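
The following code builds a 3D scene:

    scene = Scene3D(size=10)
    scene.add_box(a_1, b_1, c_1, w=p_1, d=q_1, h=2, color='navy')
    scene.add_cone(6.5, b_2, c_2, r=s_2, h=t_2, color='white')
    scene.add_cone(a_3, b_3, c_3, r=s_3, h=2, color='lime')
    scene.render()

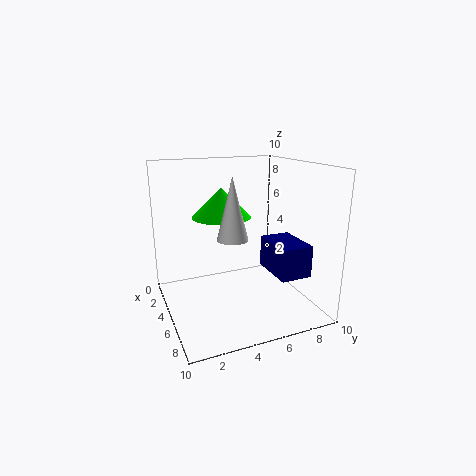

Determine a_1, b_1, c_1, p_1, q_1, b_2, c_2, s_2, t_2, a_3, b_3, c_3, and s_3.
a_1 = 6.5
b_1 = 6
c_1 = 3.5
p_1 = 3
q_1 = 2
b_2 = 4
c_2 = 5.5
s_2 = 1
t_2 = 4
a_3 = 4.5
b_3 = 4
c_3 = 6.5
s_3 = 2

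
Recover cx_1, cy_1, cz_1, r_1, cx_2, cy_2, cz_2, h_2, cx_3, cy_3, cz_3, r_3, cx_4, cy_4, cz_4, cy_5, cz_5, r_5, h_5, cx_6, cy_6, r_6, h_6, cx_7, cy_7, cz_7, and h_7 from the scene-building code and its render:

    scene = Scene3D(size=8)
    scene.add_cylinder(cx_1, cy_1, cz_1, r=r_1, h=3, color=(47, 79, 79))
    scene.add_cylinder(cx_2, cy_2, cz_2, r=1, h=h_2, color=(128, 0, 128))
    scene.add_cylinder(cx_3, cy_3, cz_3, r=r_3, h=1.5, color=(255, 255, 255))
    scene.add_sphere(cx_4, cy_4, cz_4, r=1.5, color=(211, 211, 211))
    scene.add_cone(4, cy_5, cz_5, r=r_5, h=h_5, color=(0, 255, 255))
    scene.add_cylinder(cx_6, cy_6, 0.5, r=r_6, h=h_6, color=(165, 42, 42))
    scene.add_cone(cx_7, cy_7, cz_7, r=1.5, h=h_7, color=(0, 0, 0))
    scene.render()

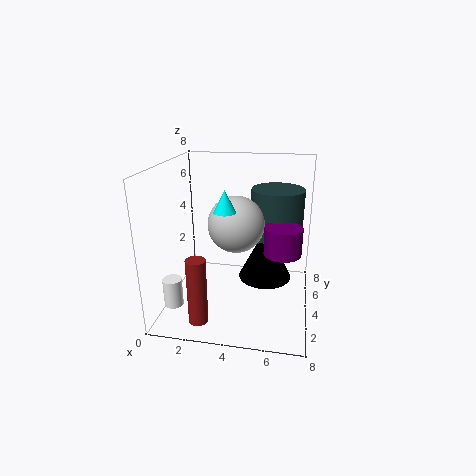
cx_1 = 6
cy_1 = 5.5
cz_1 = 3.5
r_1 = 1.5
cx_2 = 6.5
cy_2 = 3.5
cz_2 = 3.5
h_2 = 1.5
cx_3 = 1
cy_3 = 1.5
cz_3 = 1
r_3 = 0.5
cx_4 = 4
cy_4 = 3.5
cz_4 = 5
cy_5 = 1
cz_5 = 6.5
r_5 = 0.5
h_5 = 1
cx_6 = 2.5
cy_6 = 1
r_6 = 0.5
h_6 = 3.5
cx_7 = 5.5
cy_7 = 4.5
cz_7 = 1.5
h_7 = 3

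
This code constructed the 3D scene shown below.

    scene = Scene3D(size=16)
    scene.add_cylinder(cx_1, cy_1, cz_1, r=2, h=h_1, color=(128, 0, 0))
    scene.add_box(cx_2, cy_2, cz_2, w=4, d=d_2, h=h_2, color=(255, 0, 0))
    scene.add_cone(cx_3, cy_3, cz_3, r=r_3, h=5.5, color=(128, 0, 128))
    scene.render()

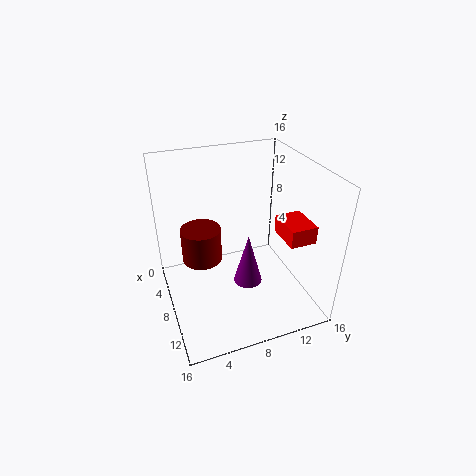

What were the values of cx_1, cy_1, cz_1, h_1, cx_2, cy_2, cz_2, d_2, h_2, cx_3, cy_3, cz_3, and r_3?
cx_1 = 9.5
cy_1 = 3.5
cz_1 = 7.5
h_1 = 3.5
cx_2 = 8
cy_2 = 12.5
cz_2 = 8
d_2 = 3
h_2 = 2
cx_3 = 11
cy_3 = 8
cz_3 = 4.5
r_3 = 1.5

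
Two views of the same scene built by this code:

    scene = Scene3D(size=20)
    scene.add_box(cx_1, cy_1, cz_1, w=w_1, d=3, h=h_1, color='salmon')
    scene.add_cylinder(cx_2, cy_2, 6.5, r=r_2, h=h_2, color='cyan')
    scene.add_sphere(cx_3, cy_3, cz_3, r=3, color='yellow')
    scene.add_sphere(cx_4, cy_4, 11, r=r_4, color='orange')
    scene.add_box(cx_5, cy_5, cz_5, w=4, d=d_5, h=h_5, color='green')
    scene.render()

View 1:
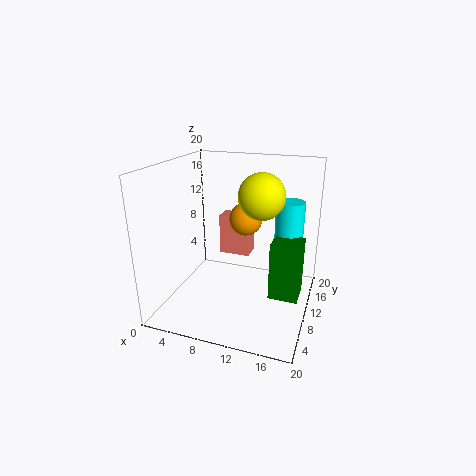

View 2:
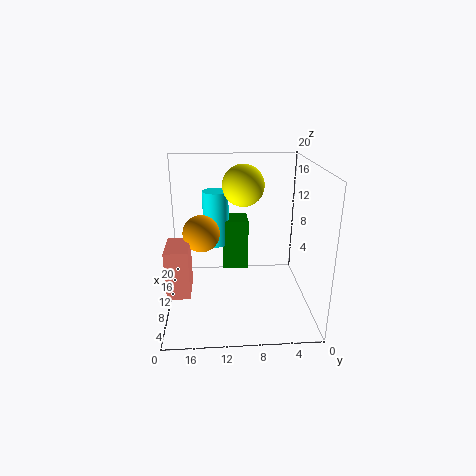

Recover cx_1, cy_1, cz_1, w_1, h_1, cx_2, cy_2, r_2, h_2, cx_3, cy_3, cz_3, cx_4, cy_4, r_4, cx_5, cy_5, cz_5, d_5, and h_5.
cx_1 = 4.5; cy_1 = 16.5; cz_1 = 4; w_1 = 5; h_1 = 6.5; cx_2 = 16.5; cy_2 = 13; r_2 = 2; h_2 = 8.5; cx_3 = 13.5; cy_3 = 9; cz_3 = 16.5; cx_4 = 9.5; cy_4 = 15; r_4 = 2.5; cx_5 = 15; cy_5 = 8; cz_5 = 2.5; d_5 = 4; h_5 = 8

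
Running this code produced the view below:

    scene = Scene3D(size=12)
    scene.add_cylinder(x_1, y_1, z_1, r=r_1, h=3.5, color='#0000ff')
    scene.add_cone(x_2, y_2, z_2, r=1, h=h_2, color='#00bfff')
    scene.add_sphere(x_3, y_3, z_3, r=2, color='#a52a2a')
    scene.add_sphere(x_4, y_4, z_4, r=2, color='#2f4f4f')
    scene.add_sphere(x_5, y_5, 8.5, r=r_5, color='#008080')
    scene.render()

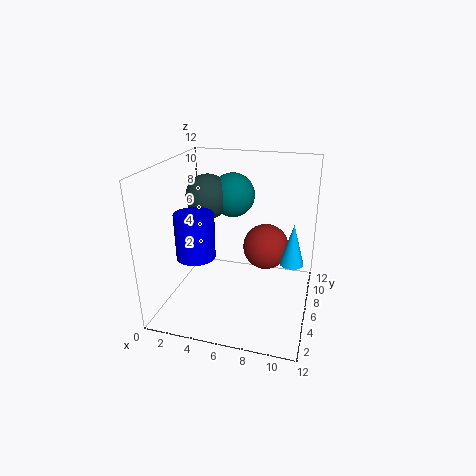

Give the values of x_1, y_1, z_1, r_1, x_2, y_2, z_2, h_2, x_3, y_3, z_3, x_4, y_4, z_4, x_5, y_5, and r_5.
x_1 = 3.5; y_1 = 3; z_1 = 5.5; r_1 = 1.5; x_2 = 10.5; y_2 = 6.5; z_2 = 4; h_2 = 3.5; x_3 = 8; y_3 = 8; z_3 = 4.5; x_4 = 2.5; y_4 = 8.5; z_4 = 8.5; x_5 = 4.5; y_5 = 9.5; r_5 = 2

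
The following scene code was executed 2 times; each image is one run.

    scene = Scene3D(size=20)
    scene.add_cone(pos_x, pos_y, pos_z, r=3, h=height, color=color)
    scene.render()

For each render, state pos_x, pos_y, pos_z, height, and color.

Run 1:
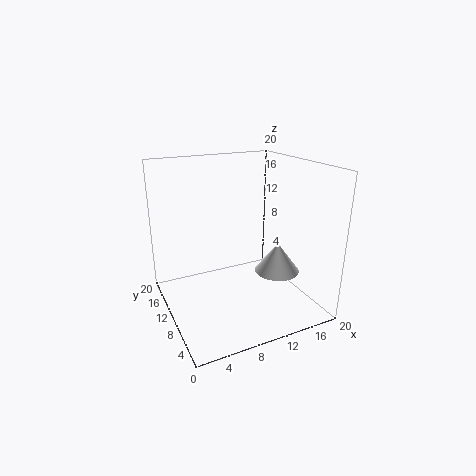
pos_x = 14
pos_y = 6
pos_z = 6
height = 4
color = 'white'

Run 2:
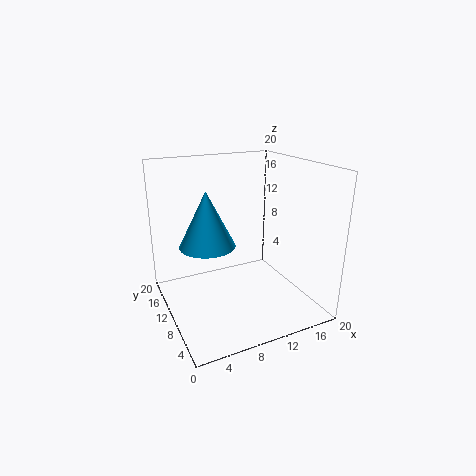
pos_x = 3
pos_y = 3
pos_z = 13
height = 6
color = 'deepskyblue'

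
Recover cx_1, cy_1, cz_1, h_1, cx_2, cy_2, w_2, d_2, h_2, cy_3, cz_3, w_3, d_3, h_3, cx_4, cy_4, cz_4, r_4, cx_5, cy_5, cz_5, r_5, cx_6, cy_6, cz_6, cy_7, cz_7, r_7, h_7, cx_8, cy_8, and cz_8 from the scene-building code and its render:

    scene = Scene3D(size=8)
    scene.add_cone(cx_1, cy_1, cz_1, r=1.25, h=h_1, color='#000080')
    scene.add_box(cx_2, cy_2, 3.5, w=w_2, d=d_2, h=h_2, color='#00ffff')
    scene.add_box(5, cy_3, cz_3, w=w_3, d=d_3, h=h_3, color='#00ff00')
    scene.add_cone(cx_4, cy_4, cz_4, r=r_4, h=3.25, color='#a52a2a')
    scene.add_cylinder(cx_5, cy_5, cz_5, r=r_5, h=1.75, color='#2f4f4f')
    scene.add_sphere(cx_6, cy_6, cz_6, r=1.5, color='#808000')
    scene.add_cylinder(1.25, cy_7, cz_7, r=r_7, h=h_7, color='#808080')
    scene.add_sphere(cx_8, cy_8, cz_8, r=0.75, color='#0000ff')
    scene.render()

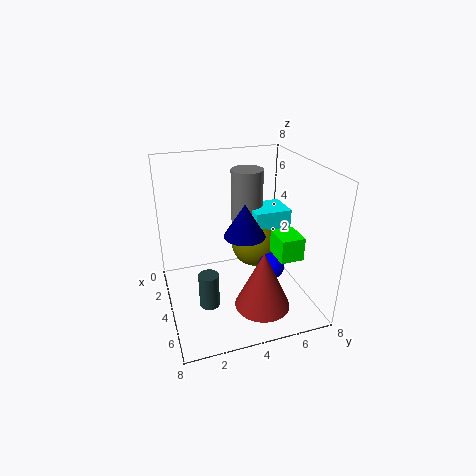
cx_1 = 3
cy_1 = 4.75
cz_1 = 3.5
h_1 = 2
cx_2 = 1
cy_2 = 5.5
w_2 = 2
d_2 = 2.25
h_2 = 1.25
cy_3 = 5.5
cz_3 = 3.5
w_3 = 1.5
d_3 = 1.25
h_3 = 1.25
cx_4 = 6
cy_4 = 4.75
cz_4 = 0.75
r_4 = 1.5
cx_5 = 6.25
cy_5 = 1.75
cz_5 = 1.75
r_5 = 0.5
cx_6 = 2.25
cy_6 = 5.75
cz_6 = 2.5
cy_7 = 5.5
cz_7 = 3.75
r_7 = 1
h_7 = 3.25
cx_8 = 4.75
cy_8 = 5.75
cz_8 = 2.25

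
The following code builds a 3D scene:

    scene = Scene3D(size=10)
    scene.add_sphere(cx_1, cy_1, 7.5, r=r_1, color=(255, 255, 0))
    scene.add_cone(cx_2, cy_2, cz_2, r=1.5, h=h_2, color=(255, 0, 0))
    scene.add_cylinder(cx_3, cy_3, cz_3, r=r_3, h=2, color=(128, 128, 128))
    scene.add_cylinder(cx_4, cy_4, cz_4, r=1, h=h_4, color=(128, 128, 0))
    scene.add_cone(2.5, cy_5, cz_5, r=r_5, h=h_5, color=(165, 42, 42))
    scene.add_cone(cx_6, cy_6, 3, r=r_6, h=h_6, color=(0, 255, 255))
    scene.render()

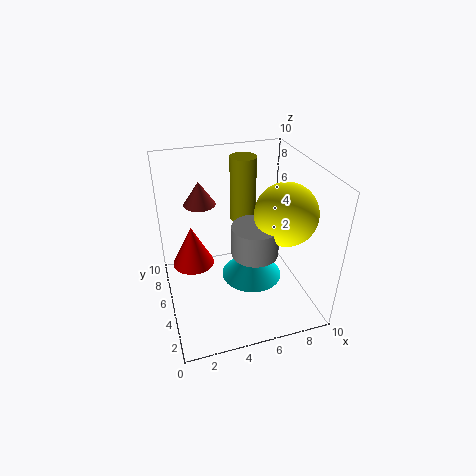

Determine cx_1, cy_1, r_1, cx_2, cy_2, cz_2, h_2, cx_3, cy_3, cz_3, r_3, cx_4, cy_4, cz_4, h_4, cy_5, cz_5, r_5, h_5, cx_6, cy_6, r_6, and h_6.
cx_1 = 7.5, cy_1 = 3, r_1 = 2, cx_2 = 2, cy_2 = 6.5, cz_2 = 2.5, h_2 = 3, cx_3 = 5.5, cy_3 = 3, cz_3 = 5, r_3 = 1.5, cx_4 = 6.5, cy_4 = 8.5, cz_4 = 4.5, h_4 = 5, cy_5 = 5, cz_5 = 8, r_5 = 1, h_5 = 1.5, cx_6 = 5.5, cy_6 = 3.5, r_6 = 2, h_6 = 2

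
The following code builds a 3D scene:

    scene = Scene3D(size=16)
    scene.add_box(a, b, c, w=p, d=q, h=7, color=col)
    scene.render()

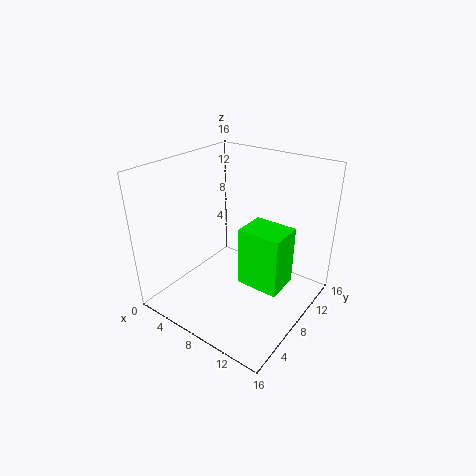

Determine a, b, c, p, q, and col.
a = 8
b = 8
c = 2
p = 5
q = 4
col = 'lime'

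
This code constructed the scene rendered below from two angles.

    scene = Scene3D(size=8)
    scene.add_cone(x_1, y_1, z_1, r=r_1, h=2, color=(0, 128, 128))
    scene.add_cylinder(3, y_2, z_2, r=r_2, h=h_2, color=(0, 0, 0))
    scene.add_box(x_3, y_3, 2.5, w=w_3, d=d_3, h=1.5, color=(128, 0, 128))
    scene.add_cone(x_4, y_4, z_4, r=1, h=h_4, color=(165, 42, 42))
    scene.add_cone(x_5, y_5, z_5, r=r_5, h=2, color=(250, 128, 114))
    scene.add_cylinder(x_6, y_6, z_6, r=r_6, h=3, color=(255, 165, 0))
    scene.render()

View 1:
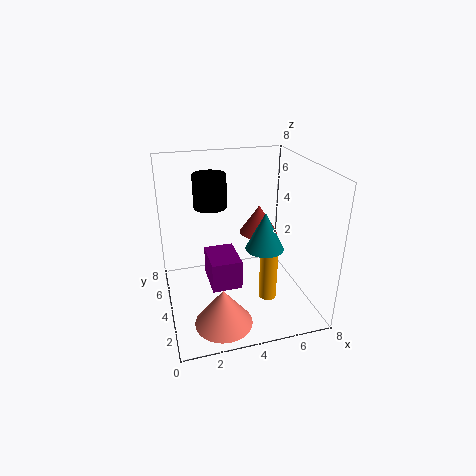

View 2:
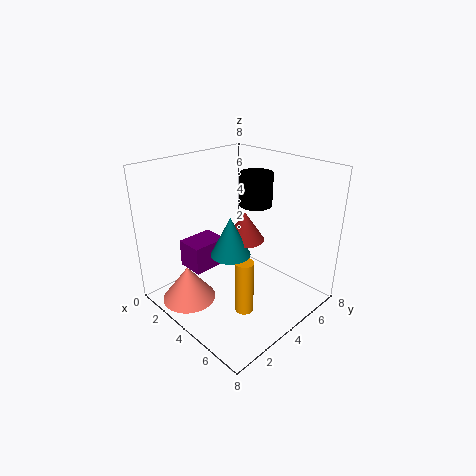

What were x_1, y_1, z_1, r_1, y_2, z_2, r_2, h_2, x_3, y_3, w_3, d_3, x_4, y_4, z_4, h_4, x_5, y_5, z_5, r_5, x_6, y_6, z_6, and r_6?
x_1 = 5
y_1 = 2.5
z_1 = 4
r_1 = 1
y_2 = 6.5
z_2 = 5
r_2 = 1
h_2 = 2
x_3 = 2
y_3 = 1.5
w_3 = 1.5
d_3 = 2
x_4 = 5
y_4 = 3.5
z_4 = 4.5
h_4 = 1.5
x_5 = 2.5
y_5 = 1.5
z_5 = 0.5
r_5 = 1.5
x_6 = 5.5
y_6 = 3
z_6 = 0.5
r_6 = 0.5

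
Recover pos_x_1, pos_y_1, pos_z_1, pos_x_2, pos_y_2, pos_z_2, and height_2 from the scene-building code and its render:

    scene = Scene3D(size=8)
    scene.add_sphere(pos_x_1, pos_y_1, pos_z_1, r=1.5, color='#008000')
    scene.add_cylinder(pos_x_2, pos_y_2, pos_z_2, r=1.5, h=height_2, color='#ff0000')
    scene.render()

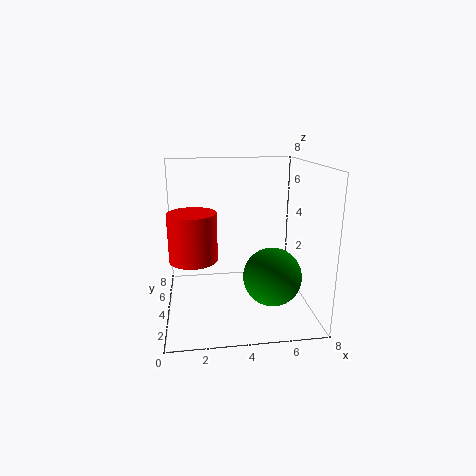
pos_x_1 = 5.5, pos_y_1 = 2, pos_z_1 = 2.5, pos_x_2 = 1.5, pos_y_2 = 6, pos_z_2 = 2, height_2 = 3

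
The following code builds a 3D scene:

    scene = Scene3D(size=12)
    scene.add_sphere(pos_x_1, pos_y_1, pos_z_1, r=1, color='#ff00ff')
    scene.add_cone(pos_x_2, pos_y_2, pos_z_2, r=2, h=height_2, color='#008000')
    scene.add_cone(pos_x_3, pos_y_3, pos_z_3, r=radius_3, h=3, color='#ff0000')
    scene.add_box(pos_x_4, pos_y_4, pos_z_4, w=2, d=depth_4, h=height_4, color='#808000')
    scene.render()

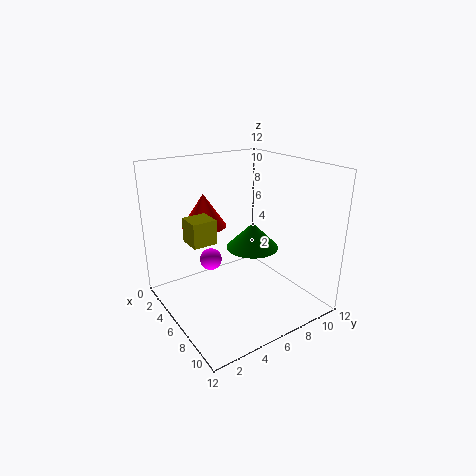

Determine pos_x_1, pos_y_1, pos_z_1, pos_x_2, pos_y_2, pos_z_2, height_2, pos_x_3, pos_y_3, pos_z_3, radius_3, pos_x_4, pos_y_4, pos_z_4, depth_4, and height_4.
pos_x_1 = 3
pos_y_1 = 5
pos_z_1 = 3
pos_x_2 = 8
pos_y_2 = 6
pos_z_2 = 6
height_2 = 2
pos_x_3 = 2
pos_y_3 = 5
pos_z_3 = 6
radius_3 = 2
pos_x_4 = 4
pos_y_4 = 2
pos_z_4 = 6
depth_4 = 2
height_4 = 2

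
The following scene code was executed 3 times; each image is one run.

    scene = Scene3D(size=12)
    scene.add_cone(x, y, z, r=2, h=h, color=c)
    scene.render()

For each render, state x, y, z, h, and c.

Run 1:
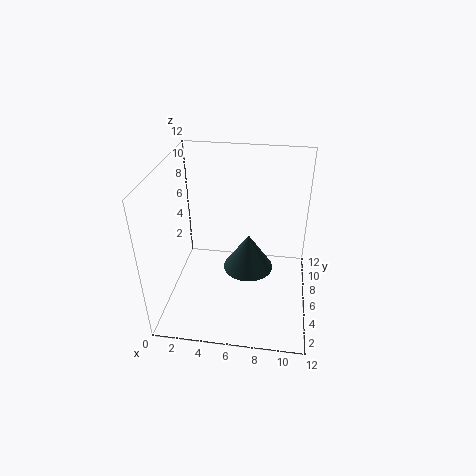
x = 7; y = 5; z = 4; h = 3; c = 'darkslategray'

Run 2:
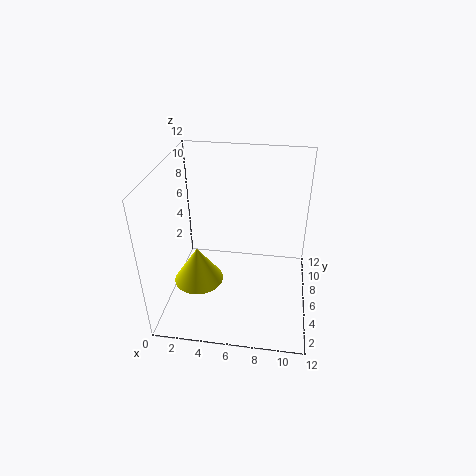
x = 3; y = 4; z = 3; h = 3; c = 'yellow'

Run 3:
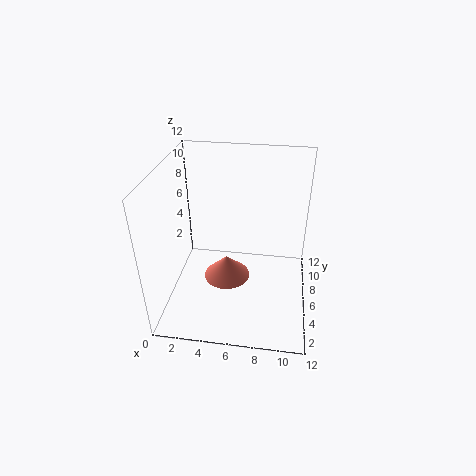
x = 5; y = 6; z = 2; h = 2; c = 'salmon'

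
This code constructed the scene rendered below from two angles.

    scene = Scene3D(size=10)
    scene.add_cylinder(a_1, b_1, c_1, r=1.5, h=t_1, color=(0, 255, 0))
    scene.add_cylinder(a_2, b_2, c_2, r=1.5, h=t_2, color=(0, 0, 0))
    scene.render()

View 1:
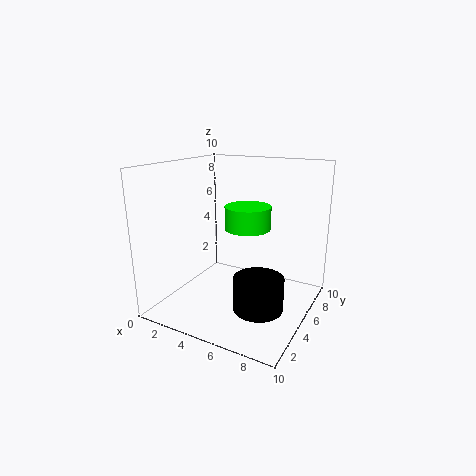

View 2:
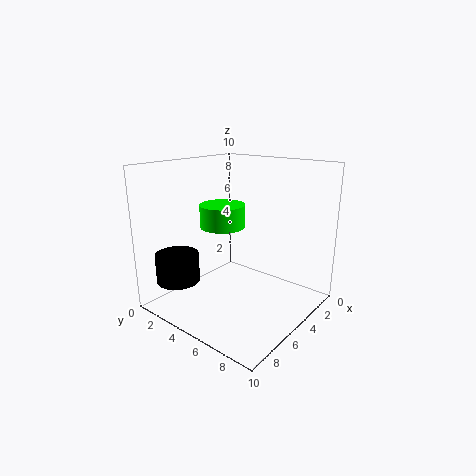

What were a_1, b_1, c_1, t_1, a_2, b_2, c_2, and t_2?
a_1 = 6, b_1 = 4.5, c_1 = 6, t_1 = 1.5, a_2 = 8, b_2 = 2, c_2 = 2, t_2 = 2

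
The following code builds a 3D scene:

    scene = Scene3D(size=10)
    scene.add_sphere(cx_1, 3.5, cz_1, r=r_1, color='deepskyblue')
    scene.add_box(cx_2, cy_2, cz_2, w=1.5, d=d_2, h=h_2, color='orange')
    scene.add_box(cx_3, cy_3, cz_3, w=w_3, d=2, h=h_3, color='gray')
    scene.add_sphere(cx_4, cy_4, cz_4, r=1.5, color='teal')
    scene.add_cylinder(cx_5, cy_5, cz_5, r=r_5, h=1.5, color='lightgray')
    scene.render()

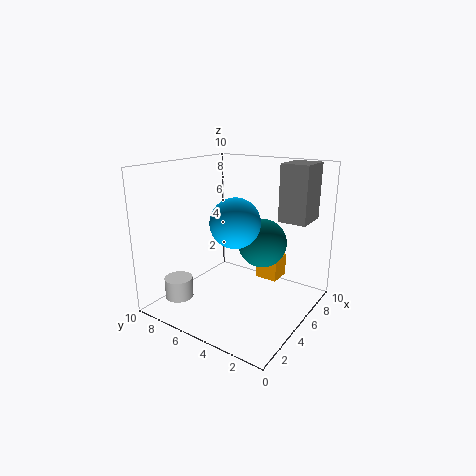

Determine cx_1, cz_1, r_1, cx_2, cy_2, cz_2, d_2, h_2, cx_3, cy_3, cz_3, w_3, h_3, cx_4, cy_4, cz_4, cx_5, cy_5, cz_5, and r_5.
cx_1 = 2.5, cz_1 = 7, r_1 = 1.5, cx_2 = 5, cy_2 = 2, cz_2 = 2.5, d_2 = 1.5, h_2 = 1.5, cx_3 = 7, cy_3 = 1, cz_3 = 6, w_3 = 2.5, h_3 = 4, cx_4 = 4, cy_4 = 2.5, cz_4 = 5.5, cx_5 = 2.5, cy_5 = 8.5, cz_5 = 0.5, r_5 = 1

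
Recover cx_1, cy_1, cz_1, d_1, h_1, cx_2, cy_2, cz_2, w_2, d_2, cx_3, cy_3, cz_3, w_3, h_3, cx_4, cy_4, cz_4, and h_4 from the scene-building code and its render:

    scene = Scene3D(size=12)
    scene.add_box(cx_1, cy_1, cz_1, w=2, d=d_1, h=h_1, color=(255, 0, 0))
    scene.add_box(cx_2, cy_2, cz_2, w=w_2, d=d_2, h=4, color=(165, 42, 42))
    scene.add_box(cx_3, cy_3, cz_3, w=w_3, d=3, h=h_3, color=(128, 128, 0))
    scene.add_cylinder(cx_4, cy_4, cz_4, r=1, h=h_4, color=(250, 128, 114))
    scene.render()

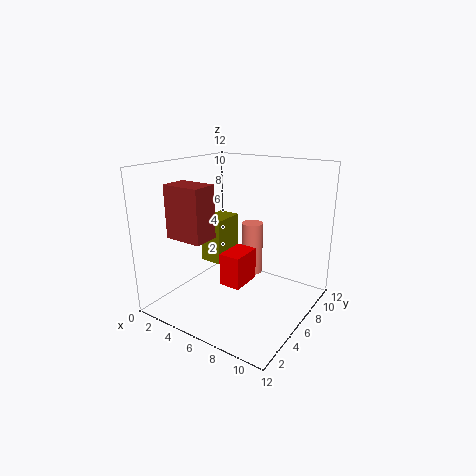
cx_1 = 4; cy_1 = 6; cz_1 = 1; d_1 = 3; h_1 = 3; cx_2 = 3; cy_2 = 1; cz_2 = 7; w_2 = 3; d_2 = 2; cx_3 = 2; cy_3 = 6; cz_3 = 3; w_3 = 2; h_3 = 4; cx_4 = 5; cy_4 = 10; cz_4 = 1; h_4 = 5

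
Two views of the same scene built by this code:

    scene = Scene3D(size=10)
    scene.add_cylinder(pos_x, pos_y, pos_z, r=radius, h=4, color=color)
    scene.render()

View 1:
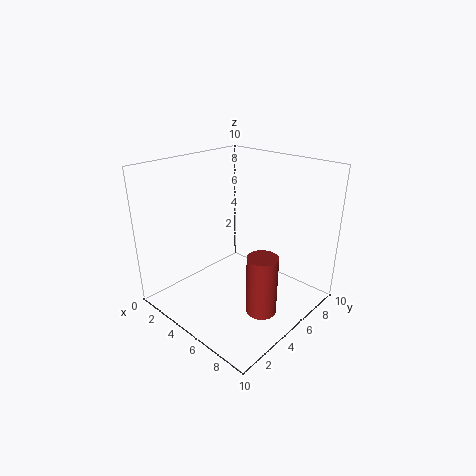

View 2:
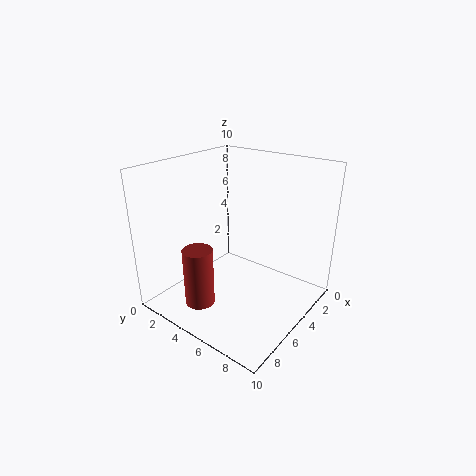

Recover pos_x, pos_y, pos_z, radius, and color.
pos_x = 8; pos_y = 4; pos_z = 1; radius = 1; color = 'brown'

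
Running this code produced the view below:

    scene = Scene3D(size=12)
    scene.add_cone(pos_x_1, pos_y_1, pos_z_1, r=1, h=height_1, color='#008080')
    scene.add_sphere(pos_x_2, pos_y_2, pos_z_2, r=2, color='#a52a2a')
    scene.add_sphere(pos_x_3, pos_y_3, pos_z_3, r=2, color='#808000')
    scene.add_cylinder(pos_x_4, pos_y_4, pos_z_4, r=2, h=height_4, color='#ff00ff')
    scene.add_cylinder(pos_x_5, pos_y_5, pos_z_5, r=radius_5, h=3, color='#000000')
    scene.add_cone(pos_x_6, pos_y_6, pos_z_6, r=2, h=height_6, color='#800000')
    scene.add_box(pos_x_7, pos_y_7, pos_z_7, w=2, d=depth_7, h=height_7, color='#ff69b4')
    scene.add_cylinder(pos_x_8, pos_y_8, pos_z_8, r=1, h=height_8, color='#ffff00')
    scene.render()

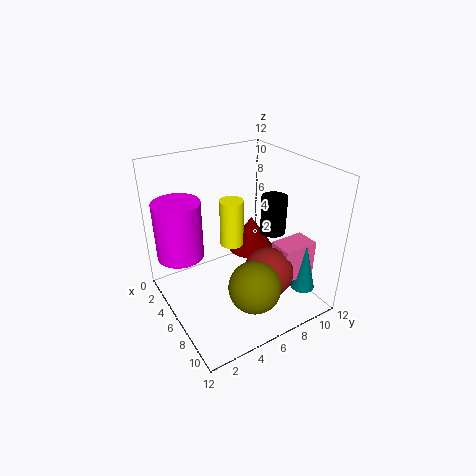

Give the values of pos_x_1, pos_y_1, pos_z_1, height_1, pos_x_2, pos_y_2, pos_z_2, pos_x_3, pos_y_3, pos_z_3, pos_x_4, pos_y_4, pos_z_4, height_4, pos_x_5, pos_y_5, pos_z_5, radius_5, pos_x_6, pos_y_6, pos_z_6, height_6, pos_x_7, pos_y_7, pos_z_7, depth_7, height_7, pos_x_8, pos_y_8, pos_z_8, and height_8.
pos_x_1 = 10
pos_y_1 = 10
pos_z_1 = 2
height_1 = 4
pos_x_2 = 9
pos_y_2 = 7
pos_z_2 = 4
pos_x_3 = 10
pos_y_3 = 5
pos_z_3 = 4
pos_x_4 = 3
pos_y_4 = 2
pos_z_4 = 4
height_4 = 5
pos_x_5 = 8
pos_y_5 = 8
pos_z_5 = 7
radius_5 = 1
pos_x_6 = 5
pos_y_6 = 8
pos_z_6 = 4
height_6 = 3
pos_x_7 = 8
pos_y_7 = 8
pos_z_7 = 3
depth_7 = 3
height_7 = 3
pos_x_8 = 5
pos_y_8 = 6
pos_z_8 = 5
height_8 = 4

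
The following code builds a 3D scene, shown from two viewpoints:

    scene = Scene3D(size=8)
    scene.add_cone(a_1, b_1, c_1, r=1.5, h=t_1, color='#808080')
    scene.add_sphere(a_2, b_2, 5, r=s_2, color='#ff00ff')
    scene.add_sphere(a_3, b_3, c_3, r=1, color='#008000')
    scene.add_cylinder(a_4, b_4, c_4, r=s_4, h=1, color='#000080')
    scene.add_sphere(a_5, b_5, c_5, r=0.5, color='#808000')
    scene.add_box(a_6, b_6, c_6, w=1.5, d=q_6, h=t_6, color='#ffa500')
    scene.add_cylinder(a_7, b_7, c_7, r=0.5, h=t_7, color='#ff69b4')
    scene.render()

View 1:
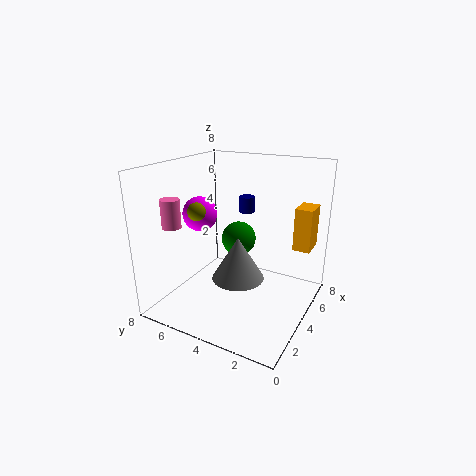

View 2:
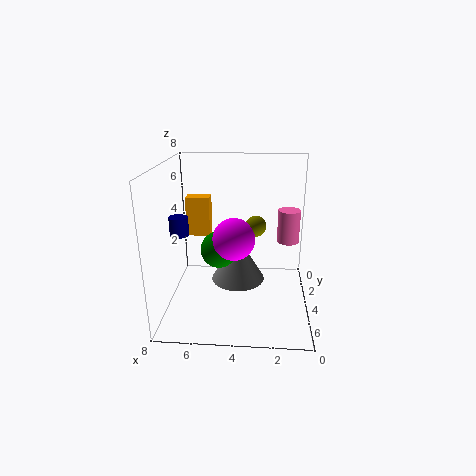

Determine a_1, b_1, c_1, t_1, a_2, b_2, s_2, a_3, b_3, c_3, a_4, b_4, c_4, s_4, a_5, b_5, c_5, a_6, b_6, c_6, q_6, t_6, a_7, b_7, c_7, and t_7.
a_1 = 4; b_1 = 4; c_1 = 1.5; t_1 = 2.5; a_2 = 4; b_2 = 6.5; s_2 = 1; a_3 = 5; b_3 = 4.5; c_3 = 3.5; a_4 = 7; b_4 = 5; c_4 = 4.5; s_4 = 0.5; a_5 = 3; b_5 = 6; c_5 = 5.5; a_6 = 6; b_6 = 0.5; c_6 = 3; q_6 = 1; t_6 = 2.5; a_7 = 1.5; b_7 = 6.5; c_7 = 5; t_7 = 1.5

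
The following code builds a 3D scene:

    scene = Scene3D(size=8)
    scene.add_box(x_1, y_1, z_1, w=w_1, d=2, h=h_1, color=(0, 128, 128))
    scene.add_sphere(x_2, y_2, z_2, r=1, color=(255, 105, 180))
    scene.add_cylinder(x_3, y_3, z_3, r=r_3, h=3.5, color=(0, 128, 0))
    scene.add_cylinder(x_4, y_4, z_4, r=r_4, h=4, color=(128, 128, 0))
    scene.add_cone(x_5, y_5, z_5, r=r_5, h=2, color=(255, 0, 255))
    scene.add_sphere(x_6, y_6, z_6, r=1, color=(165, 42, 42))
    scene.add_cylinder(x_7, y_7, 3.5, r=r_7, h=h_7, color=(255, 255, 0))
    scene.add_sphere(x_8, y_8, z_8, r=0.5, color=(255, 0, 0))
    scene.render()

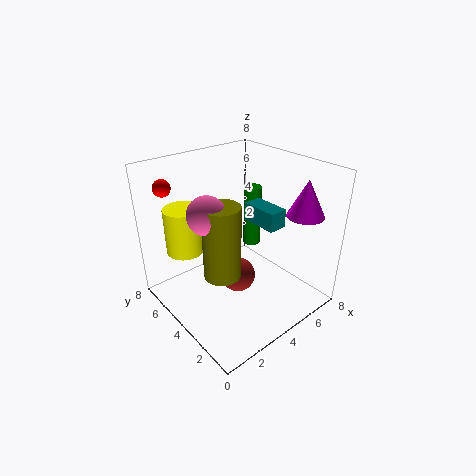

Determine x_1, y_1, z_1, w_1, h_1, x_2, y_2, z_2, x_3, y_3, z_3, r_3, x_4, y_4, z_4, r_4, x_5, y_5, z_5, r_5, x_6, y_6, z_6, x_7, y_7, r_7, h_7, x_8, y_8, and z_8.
x_1 = 4.5
y_1 = 2
z_1 = 5
w_1 = 1
h_1 = 1
x_2 = 2
y_2 = 4
z_2 = 6
x_3 = 5.5
y_3 = 4.5
z_3 = 3
r_3 = 0.5
x_4 = 2.5
y_4 = 3.5
z_4 = 2.5
r_4 = 1
x_5 = 6.5
y_5 = 1.5
z_5 = 5.5
r_5 = 1
x_6 = 4
y_6 = 4
z_6 = 1.5
x_7 = 1.5
y_7 = 5.5
r_7 = 1
h_7 = 2.5
x_8 = 1.5
y_8 = 7.5
z_8 = 6.5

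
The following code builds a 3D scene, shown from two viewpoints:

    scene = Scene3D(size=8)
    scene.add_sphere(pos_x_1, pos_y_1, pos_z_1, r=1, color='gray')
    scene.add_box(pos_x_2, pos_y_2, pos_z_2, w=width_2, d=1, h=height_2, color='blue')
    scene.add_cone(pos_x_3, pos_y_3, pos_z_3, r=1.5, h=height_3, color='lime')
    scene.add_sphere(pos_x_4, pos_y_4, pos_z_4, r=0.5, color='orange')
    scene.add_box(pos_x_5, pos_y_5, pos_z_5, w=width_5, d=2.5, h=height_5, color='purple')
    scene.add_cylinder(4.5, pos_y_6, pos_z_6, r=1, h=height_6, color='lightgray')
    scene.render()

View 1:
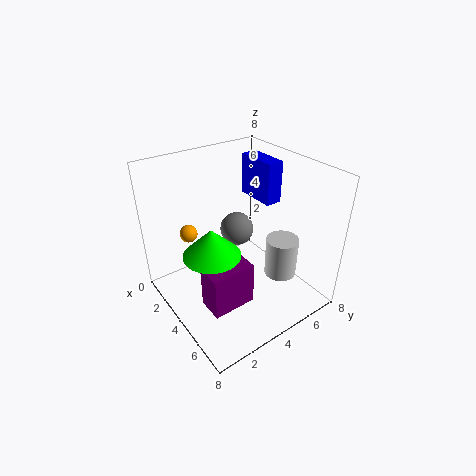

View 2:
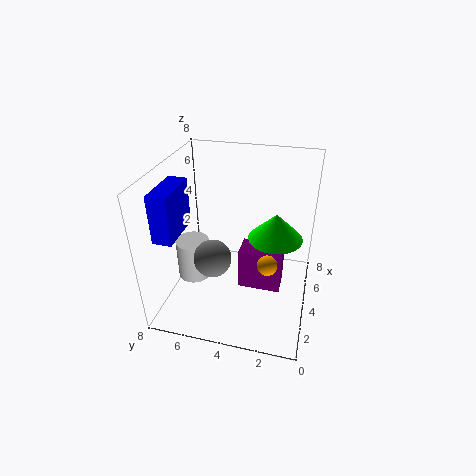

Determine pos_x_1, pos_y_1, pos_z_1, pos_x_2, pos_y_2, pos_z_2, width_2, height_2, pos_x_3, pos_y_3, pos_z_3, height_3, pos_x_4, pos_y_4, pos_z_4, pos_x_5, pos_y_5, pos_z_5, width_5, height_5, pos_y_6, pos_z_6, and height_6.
pos_x_1 = 2.5; pos_y_1 = 5; pos_z_1 = 3.5; pos_x_2 = 1; pos_y_2 = 6.5; pos_z_2 = 5; width_2 = 2.5; height_2 = 2.5; pos_x_3 = 4.5; pos_y_3 = 2; pos_z_3 = 4; height_3 = 1.5; pos_x_4 = 2; pos_y_4 = 2; pos_z_4 = 4; pos_x_5 = 4; pos_y_5 = 1.5; pos_z_5 = 0.5; width_5 = 1.5; height_5 = 2.5; pos_y_6 = 7; pos_z_6 = 0.5; height_6 = 2.5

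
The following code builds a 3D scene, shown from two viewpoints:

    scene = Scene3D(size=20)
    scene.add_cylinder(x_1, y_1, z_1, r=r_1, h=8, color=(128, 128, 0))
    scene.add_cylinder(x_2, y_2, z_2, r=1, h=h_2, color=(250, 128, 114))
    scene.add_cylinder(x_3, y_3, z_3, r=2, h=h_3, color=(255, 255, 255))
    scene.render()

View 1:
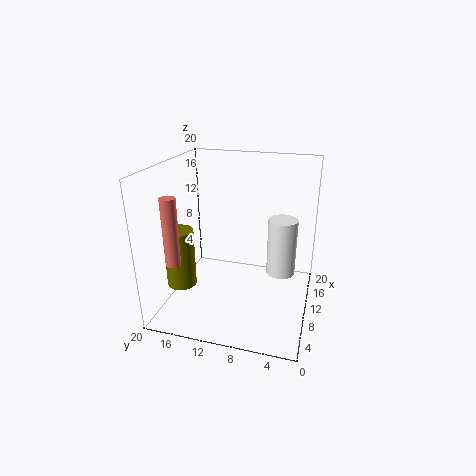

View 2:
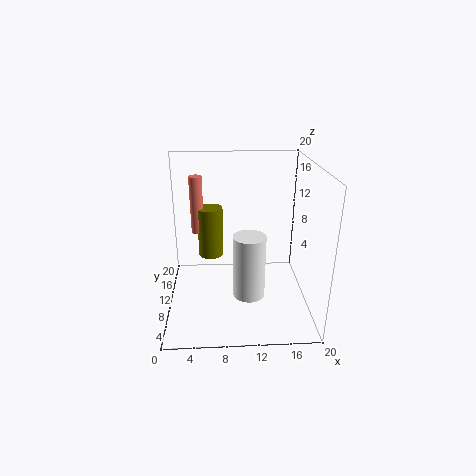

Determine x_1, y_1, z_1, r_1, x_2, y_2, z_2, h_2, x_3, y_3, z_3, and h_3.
x_1 = 6, y_1 = 17, z_1 = 4, r_1 = 2, x_2 = 4, y_2 = 17, z_2 = 8, h_2 = 9, x_3 = 11, y_3 = 4, z_3 = 5, h_3 = 8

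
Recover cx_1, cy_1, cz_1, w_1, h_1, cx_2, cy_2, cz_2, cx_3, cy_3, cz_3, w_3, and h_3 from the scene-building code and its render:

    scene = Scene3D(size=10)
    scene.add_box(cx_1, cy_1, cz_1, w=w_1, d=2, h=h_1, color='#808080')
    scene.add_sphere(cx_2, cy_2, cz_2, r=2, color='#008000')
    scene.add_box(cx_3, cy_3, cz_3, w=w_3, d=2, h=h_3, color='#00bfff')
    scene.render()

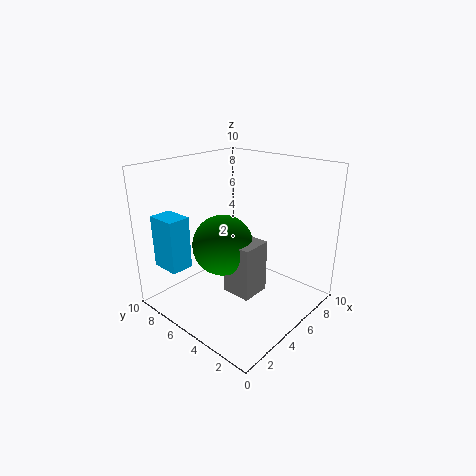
cx_1 = 3; cy_1 = 2.5; cz_1 = 2; w_1 = 2; h_1 = 3.5; cx_2 = 3.5; cy_2 = 5; cz_2 = 5; cx_3 = 0.5; cy_3 = 6.5; cz_3 = 3.5; w_3 = 1.5; h_3 = 3.5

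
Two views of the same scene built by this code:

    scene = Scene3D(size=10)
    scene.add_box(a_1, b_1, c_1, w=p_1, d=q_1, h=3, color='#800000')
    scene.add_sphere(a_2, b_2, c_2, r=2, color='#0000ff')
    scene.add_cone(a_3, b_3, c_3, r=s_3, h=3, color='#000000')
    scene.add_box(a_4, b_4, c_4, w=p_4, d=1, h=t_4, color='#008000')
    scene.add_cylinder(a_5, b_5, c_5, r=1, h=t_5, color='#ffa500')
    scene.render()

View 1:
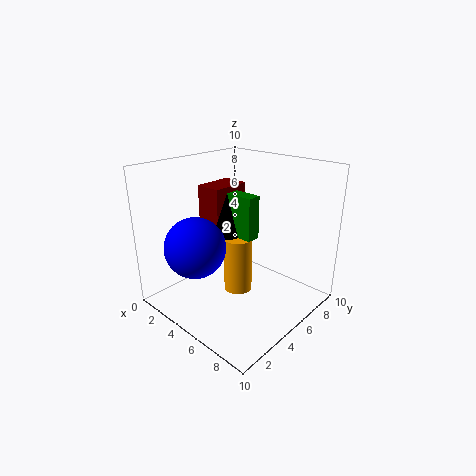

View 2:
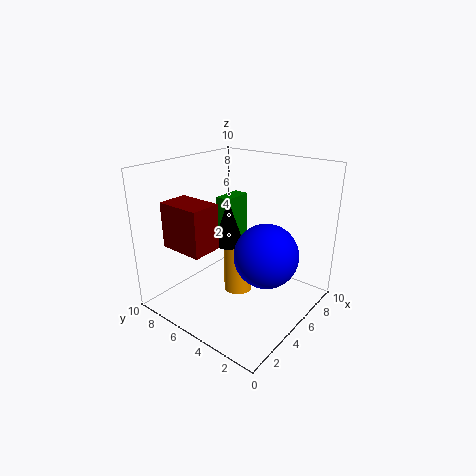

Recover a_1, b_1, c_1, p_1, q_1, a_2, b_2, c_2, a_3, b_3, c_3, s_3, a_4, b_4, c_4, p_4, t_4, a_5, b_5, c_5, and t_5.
a_1 = 1, b_1 = 5, c_1 = 5, p_1 = 2, q_1 = 3, a_2 = 4, b_2 = 2, c_2 = 5, a_3 = 4, b_3 = 5, c_3 = 5, s_3 = 1, a_4 = 4, b_4 = 5, c_4 = 5, p_4 = 2, t_4 = 3, a_5 = 5, b_5 = 5, c_5 = 1, t_5 = 4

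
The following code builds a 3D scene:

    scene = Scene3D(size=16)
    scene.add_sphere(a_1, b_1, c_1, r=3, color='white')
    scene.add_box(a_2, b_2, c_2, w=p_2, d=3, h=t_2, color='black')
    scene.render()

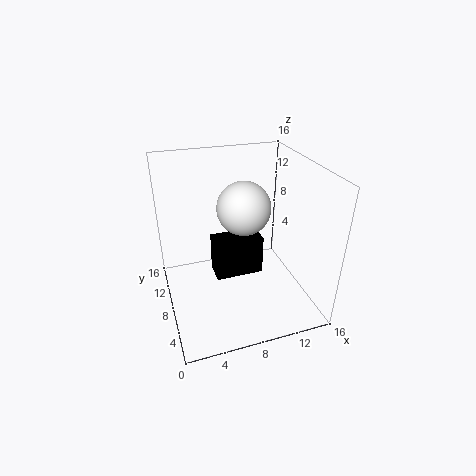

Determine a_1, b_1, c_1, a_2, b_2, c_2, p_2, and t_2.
a_1 = 9
b_1 = 9
c_1 = 11
a_2 = 6
b_2 = 10
c_2 = 1
p_2 = 6
t_2 = 5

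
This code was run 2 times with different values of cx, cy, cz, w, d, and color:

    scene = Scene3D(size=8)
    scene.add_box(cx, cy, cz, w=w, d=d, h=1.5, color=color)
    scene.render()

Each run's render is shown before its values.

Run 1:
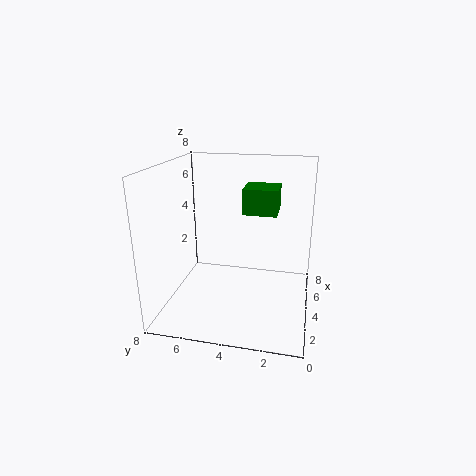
cx = 5
cy = 2
cz = 5
w = 2
d = 2
color = 'green'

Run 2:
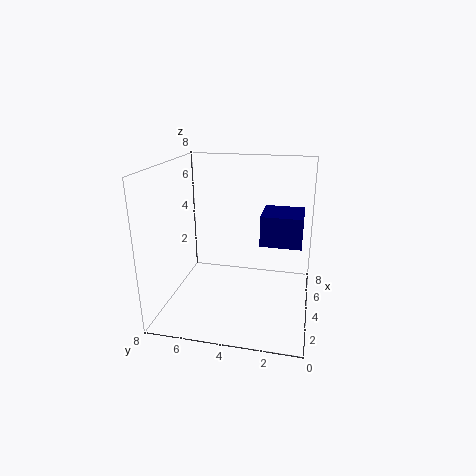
cx = 2
cy = 0.5
cz = 4.5
w = 2
d = 2
color = 'navy'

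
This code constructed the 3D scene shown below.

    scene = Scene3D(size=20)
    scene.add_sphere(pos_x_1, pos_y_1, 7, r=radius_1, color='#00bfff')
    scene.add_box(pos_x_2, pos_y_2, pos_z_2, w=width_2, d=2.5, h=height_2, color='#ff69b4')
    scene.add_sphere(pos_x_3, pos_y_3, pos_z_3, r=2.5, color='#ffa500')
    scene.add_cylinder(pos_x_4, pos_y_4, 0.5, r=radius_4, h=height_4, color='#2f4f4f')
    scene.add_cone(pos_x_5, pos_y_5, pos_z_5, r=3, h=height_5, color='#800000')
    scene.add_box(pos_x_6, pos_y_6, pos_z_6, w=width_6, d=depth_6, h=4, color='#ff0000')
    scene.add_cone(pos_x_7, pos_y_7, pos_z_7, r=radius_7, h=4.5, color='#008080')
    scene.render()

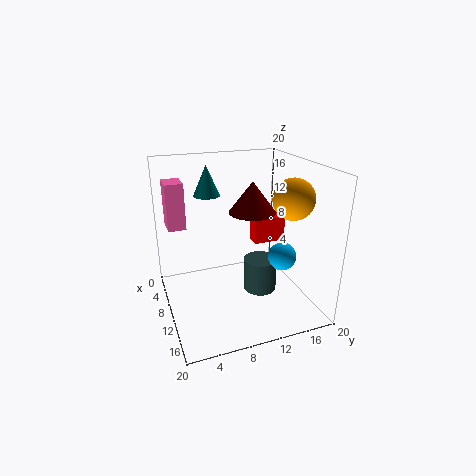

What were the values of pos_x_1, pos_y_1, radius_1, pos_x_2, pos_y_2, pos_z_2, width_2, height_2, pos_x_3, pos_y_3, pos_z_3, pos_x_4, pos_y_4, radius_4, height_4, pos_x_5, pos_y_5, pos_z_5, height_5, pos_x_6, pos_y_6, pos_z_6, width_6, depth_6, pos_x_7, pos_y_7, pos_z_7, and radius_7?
pos_x_1 = 12, pos_y_1 = 16, radius_1 = 2, pos_x_2 = 3.5, pos_y_2 = 1, pos_z_2 = 11, width_2 = 3.5, height_2 = 6.5, pos_x_3 = 16.5, pos_y_3 = 14.5, pos_z_3 = 17, pos_x_4 = 9, pos_y_4 = 14, radius_4 = 2.5, height_4 = 5, pos_x_5 = 12.5, pos_y_5 = 11, pos_z_5 = 14.5, height_5 = 4, pos_x_6 = 3.5, pos_y_6 = 14.5, pos_z_6 = 6.5, width_6 = 2.5, depth_6 = 5, pos_x_7 = 3.5, pos_y_7 = 7.5, pos_z_7 = 14.5, radius_7 = 2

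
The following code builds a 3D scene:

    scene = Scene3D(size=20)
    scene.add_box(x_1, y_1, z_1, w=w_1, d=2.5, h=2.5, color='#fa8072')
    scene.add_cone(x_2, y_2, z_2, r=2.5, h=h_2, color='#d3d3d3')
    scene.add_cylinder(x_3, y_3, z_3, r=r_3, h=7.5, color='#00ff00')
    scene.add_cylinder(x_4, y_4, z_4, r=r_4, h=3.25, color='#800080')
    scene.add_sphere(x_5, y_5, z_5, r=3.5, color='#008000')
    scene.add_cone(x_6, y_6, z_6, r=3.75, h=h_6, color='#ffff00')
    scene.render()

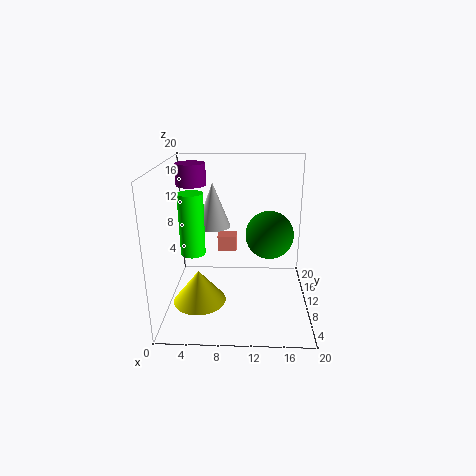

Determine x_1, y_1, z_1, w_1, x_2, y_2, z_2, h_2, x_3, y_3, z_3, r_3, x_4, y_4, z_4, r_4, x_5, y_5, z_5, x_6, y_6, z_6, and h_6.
x_1 = 6.5
y_1 = 15.75
z_1 = 5.25
w_1 = 3
x_2 = 6.25
y_2 = 13.25
z_2 = 10.5
h_2 = 6.5
x_3 = 4.75
y_3 = 4.5
z_3 = 10.25
r_3 = 1.5
x_4 = 2.75
y_4 = 15.75
z_4 = 16
r_4 = 2.25
x_5 = 14.5
y_5 = 12.5
z_5 = 9.5
x_6 = 4.5
y_6 = 8.5
z_6 = 0.75
h_6 = 4.75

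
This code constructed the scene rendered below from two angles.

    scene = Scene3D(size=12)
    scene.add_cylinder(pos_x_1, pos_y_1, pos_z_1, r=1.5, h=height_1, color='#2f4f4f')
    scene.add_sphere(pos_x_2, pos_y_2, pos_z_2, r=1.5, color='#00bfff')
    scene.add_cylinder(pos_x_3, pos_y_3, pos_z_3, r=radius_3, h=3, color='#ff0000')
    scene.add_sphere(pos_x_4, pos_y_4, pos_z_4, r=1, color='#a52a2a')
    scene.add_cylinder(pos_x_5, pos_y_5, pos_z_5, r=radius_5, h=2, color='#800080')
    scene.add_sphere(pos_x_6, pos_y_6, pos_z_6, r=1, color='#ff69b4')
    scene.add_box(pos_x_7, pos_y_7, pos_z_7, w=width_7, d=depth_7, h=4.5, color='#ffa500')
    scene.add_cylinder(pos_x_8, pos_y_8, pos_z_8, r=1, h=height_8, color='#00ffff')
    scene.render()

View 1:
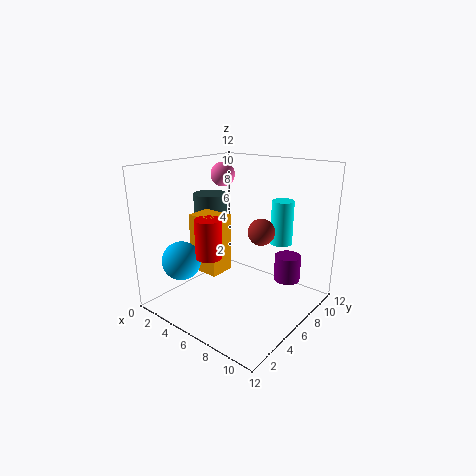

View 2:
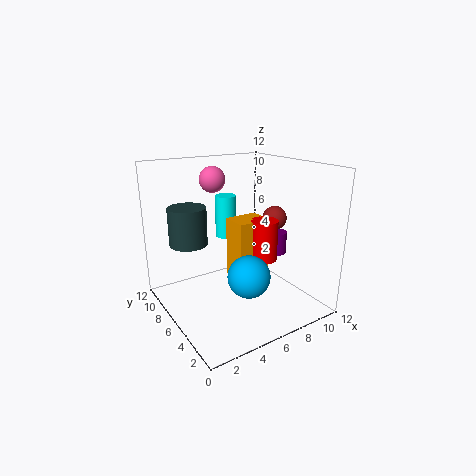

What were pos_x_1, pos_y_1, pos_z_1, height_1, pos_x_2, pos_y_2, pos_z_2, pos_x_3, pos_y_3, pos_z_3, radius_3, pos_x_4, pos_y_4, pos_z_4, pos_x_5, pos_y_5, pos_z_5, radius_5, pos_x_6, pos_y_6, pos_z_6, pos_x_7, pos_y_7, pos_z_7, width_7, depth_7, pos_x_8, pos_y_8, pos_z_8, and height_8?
pos_x_1 = 2, pos_y_1 = 7, pos_z_1 = 6, height_1 = 3, pos_x_2 = 4, pos_y_2 = 1.5, pos_z_2 = 5, pos_x_3 = 6, pos_y_3 = 2.5, pos_z_3 = 5.5, radius_3 = 1, pos_x_4 = 9, pos_y_4 = 5, pos_z_4 = 7.5, pos_x_5 = 10.5, pos_y_5 = 6.5, pos_z_5 = 3.5, radius_5 = 1, pos_x_6 = 4, pos_y_6 = 6.5, pos_z_6 = 11, pos_x_7 = 4, pos_y_7 = 2.5, pos_z_7 = 4, width_7 = 2.5, depth_7 = 2, pos_x_8 = 7.5, pos_y_8 = 10.5, pos_z_8 = 4.5, height_8 = 4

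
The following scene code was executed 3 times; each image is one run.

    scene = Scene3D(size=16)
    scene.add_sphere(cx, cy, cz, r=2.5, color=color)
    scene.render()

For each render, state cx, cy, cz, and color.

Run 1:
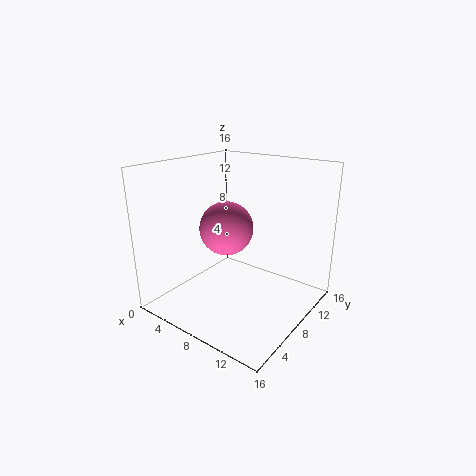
cx = 10, cy = 3.5, cz = 11, color = 'hotpink'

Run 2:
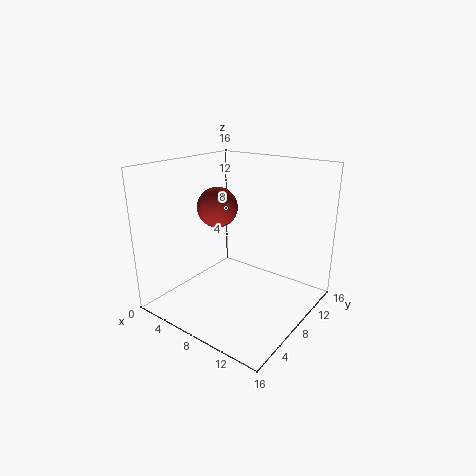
cx = 3, cy = 10.5, cz = 10, color = 'brown'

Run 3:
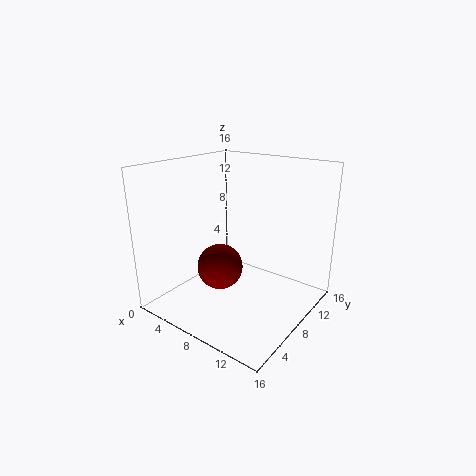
cx = 7, cy = 6, cz = 5, color = 'maroon'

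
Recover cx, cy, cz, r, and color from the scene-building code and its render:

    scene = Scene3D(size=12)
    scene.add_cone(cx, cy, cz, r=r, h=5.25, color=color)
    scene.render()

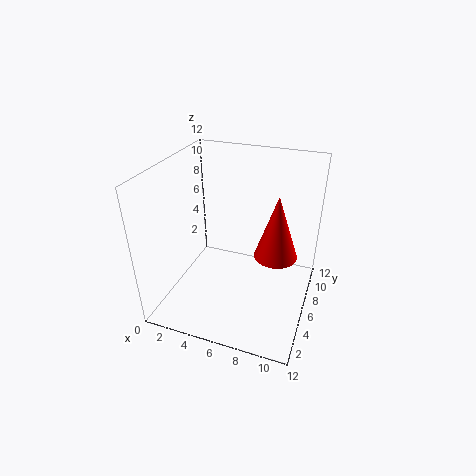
cx = 9.25
cy = 6
cz = 5
r = 1.75
color = 'red'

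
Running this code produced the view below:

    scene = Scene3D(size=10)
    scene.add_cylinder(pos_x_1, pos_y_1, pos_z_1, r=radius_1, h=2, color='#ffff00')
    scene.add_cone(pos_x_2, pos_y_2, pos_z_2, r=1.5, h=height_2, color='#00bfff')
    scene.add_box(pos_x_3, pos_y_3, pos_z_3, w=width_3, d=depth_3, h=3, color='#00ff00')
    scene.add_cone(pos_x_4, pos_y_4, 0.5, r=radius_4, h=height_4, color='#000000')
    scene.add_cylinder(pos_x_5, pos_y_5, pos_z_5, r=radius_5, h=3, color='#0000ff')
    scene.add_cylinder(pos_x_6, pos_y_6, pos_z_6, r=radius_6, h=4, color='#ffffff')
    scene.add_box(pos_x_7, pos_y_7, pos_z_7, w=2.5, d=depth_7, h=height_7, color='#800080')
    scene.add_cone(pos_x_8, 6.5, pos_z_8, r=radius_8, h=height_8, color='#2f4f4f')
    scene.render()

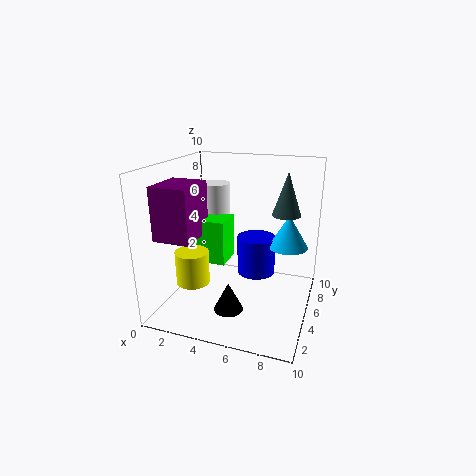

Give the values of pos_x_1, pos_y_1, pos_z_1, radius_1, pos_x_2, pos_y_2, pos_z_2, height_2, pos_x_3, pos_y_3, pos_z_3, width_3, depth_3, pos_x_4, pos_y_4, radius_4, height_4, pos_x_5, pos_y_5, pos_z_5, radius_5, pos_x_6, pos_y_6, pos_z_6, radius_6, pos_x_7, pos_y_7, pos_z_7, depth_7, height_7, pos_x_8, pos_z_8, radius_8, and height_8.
pos_x_1 = 3.5; pos_y_1 = 1; pos_z_1 = 3.5; radius_1 = 1; pos_x_2 = 8; pos_y_2 = 8; pos_z_2 = 3.5; height_2 = 2.5; pos_x_3 = 2; pos_y_3 = 3.5; pos_z_3 = 3.5; width_3 = 2.5; depth_3 = 2; pos_x_4 = 5; pos_y_4 = 3; radius_4 = 1; height_4 = 2; pos_x_5 = 5.5; pos_y_5 = 8; pos_z_5 = 1; radius_5 = 1.5; pos_x_6 = 3; pos_y_6 = 6; pos_z_6 = 4.5; radius_6 = 1; pos_x_7 = 0.5; pos_y_7 = 1.5; pos_z_7 = 5.5; depth_7 = 3; height_7 = 3.5; pos_x_8 = 8; pos_z_8 = 6.5; radius_8 = 1; height_8 = 3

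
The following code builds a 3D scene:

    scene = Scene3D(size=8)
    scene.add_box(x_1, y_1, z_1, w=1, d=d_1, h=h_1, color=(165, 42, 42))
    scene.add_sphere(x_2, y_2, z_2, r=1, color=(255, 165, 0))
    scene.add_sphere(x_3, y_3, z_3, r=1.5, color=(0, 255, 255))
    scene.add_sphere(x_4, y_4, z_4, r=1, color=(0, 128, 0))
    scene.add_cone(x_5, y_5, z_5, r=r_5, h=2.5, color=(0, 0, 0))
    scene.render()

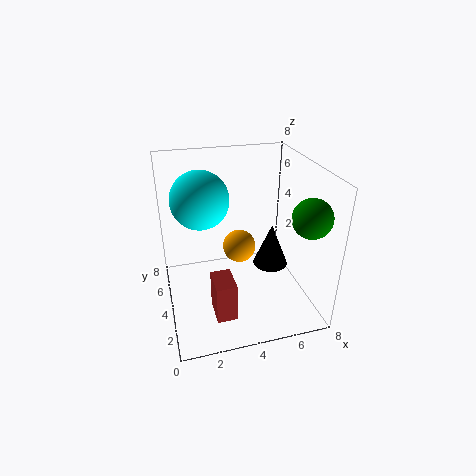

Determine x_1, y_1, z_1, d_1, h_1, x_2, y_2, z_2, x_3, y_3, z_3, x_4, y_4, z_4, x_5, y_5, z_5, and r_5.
x_1 = 2, y_1 = 0.5, z_1 = 1.5, d_1 = 1.5, h_1 = 2, x_2 = 4.5, y_2 = 5.5, z_2 = 2.5, x_3 = 2, y_3 = 4, z_3 = 6.5, x_4 = 7, y_4 = 1.5, z_4 = 6, x_5 = 6, y_5 = 4, z_5 = 2, r_5 = 1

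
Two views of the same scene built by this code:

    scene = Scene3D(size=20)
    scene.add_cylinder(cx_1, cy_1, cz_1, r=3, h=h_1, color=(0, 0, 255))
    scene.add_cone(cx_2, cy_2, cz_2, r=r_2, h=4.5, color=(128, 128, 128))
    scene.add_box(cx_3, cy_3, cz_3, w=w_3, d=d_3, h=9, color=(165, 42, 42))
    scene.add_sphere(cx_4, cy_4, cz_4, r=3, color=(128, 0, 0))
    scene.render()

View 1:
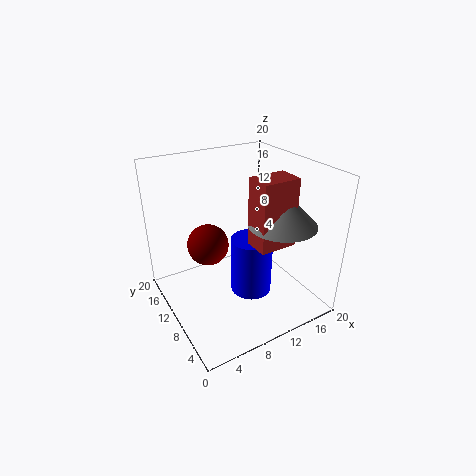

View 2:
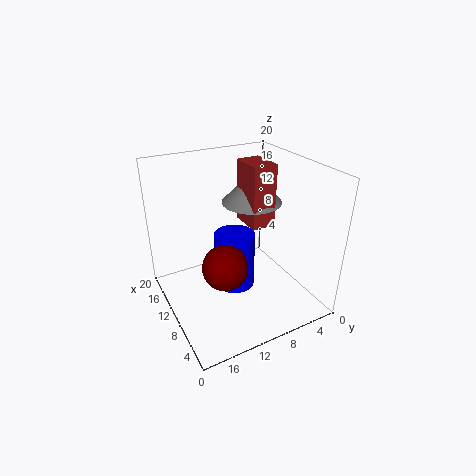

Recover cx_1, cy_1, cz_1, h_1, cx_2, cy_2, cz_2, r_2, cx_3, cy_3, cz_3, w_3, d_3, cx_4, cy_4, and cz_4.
cx_1 = 12, cy_1 = 9.5, cz_1 = 1, h_1 = 8.5, cx_2 = 14, cy_2 = 5.5, cz_2 = 13, r_2 = 4.5, cx_3 = 10, cy_3 = 4, cz_3 = 10.5, w_3 = 5, d_3 = 3.5, cx_4 = 7, cy_4 = 13.5, cz_4 = 8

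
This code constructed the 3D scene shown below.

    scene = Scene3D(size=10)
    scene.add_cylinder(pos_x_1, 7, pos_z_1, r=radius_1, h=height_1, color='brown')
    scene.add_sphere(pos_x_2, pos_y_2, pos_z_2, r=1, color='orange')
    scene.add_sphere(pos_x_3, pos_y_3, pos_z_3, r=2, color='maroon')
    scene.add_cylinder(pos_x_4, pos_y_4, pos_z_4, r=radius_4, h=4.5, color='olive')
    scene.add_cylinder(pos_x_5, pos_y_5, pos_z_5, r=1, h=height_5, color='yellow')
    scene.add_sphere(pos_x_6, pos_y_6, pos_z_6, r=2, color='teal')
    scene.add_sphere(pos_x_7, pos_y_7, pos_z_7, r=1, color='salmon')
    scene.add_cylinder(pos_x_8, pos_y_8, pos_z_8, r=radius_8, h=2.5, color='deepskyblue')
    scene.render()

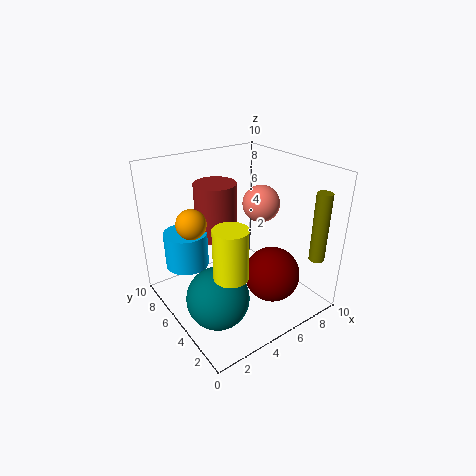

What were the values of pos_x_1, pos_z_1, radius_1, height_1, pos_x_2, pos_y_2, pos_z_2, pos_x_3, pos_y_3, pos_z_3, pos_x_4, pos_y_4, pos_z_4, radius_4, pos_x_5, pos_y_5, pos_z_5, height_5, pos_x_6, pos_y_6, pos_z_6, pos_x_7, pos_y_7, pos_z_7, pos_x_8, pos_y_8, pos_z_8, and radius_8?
pos_x_1 = 4.5; pos_z_1 = 4.5; radius_1 = 1.5; height_1 = 4; pos_x_2 = 2; pos_y_2 = 6; pos_z_2 = 6.5; pos_x_3 = 7; pos_y_3 = 3.5; pos_z_3 = 2; pos_x_4 = 8; pos_y_4 = 0.5; pos_z_4 = 4.5; radius_4 = 0.5; pos_x_5 = 2; pos_y_5 = 1.5; pos_z_5 = 5; height_5 = 3; pos_x_6 = 2; pos_y_6 = 3; pos_z_6 = 2.5; pos_x_7 = 4; pos_y_7 = 1.5; pos_z_7 = 9; pos_x_8 = 2; pos_y_8 = 7; pos_z_8 = 3; radius_8 = 1.5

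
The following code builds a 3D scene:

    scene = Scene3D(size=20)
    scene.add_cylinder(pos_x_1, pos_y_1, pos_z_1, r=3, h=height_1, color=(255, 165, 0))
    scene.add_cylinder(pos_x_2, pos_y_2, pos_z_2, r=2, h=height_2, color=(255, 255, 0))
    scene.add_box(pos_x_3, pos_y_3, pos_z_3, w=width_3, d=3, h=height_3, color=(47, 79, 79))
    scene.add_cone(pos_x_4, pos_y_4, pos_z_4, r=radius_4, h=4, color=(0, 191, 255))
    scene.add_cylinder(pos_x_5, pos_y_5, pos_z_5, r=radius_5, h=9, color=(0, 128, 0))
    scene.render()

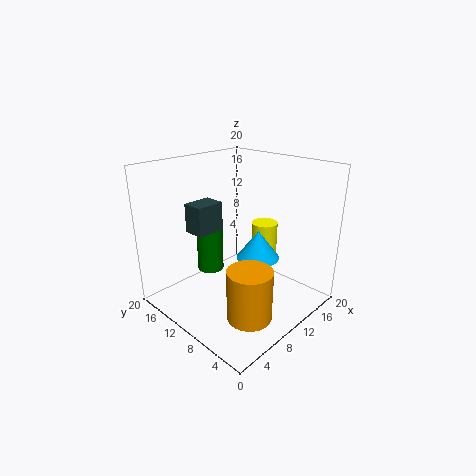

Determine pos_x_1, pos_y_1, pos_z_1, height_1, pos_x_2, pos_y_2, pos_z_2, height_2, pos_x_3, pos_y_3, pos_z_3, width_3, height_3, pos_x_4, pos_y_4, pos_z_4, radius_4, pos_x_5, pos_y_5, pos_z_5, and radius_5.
pos_x_1 = 7
pos_y_1 = 5
pos_z_1 = 1
height_1 = 7
pos_x_2 = 17
pos_y_2 = 11
pos_z_2 = 4
height_2 = 6
pos_x_3 = 5
pos_y_3 = 12
pos_z_3 = 11
width_3 = 4
height_3 = 4
pos_x_4 = 12
pos_y_4 = 8
pos_z_4 = 7
radius_4 = 3
pos_x_5 = 10
pos_y_5 = 16
pos_z_5 = 3
radius_5 = 2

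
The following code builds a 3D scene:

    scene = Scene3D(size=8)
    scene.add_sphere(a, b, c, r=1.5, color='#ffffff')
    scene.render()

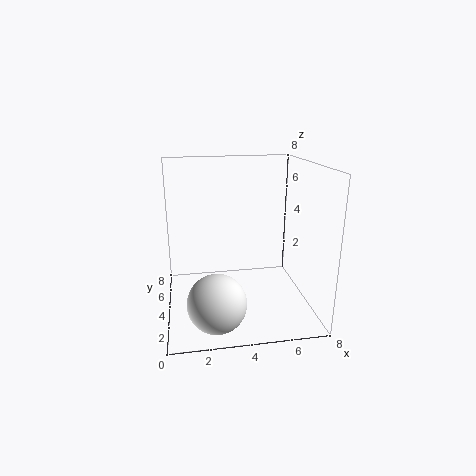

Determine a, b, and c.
a = 2.5; b = 1.5; c = 1.5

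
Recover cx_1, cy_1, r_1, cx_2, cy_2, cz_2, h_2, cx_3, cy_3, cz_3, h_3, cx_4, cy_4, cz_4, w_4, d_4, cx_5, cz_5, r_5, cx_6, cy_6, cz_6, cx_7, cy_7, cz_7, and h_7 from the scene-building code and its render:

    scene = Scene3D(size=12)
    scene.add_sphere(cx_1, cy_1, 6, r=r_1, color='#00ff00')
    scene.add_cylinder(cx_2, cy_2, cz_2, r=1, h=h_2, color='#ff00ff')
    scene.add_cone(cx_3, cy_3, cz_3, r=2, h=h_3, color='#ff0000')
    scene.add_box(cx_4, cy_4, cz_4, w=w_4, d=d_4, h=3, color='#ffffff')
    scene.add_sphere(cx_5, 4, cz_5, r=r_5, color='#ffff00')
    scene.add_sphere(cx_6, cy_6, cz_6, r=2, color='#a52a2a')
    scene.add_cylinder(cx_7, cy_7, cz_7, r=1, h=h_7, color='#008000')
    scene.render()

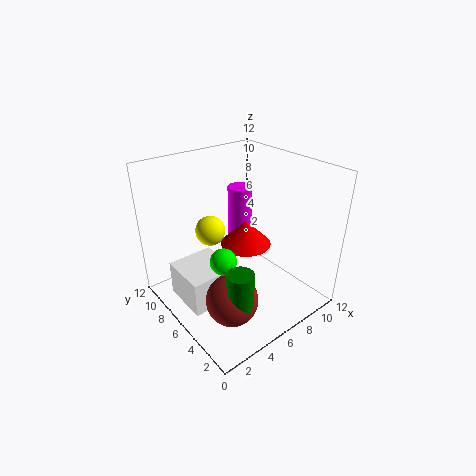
cx_1 = 3; cy_1 = 4; r_1 = 1; cx_2 = 7; cy_2 = 7; cz_2 = 5; h_2 = 5; cx_3 = 6; cy_3 = 5; cz_3 = 6; h_3 = 2; cx_4 = 1; cy_4 = 5; cz_4 = 1; w_4 = 4; d_4 = 4; cx_5 = 2; cz_5 = 9; r_5 = 1; cx_6 = 3; cy_6 = 3; cz_6 = 3; cx_7 = 3; cy_7 = 2; cz_7 = 3; h_7 = 3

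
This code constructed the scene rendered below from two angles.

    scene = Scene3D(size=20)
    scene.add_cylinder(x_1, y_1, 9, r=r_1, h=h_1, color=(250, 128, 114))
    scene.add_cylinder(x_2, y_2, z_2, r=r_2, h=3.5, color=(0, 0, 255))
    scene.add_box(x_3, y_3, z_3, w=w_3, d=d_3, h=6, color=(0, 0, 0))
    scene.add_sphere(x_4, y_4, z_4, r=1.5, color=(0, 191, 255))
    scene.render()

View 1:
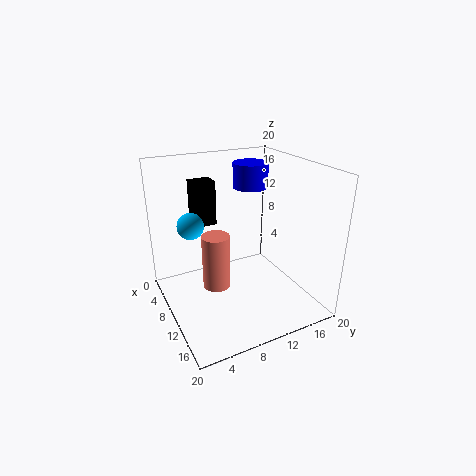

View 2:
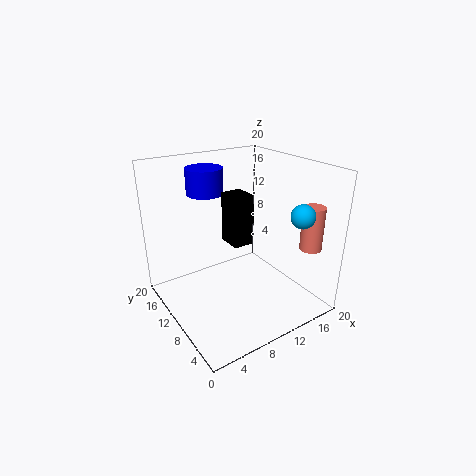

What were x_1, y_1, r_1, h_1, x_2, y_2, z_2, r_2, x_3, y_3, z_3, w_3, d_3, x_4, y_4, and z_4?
x_1 = 17.5
y_1 = 3.5
r_1 = 1.5
h_1 = 6
x_2 = 7
y_2 = 13.5
z_2 = 16
r_2 = 2.5
x_3 = 6
y_3 = 4.5
z_3 = 12
w_3 = 2.5
d_3 = 3
x_4 = 14
y_4 = 2
z_4 = 15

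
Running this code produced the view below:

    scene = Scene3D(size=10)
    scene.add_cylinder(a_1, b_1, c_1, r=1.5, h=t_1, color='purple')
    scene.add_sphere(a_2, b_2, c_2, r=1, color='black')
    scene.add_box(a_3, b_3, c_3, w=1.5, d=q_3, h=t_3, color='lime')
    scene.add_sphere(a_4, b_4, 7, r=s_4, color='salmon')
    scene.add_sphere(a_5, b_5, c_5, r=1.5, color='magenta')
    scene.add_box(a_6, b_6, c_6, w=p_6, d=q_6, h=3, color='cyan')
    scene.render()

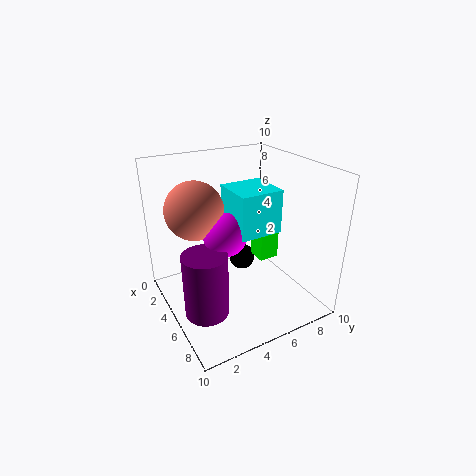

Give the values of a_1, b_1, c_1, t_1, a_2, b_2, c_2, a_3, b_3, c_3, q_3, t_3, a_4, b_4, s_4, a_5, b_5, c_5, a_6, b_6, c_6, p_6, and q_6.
a_1 = 6, b_1 = 2, c_1 = 0.5, t_1 = 4.5, a_2 = 3, b_2 = 6.5, c_2 = 2, a_3 = 3.5, b_3 = 7, c_3 = 2.5, q_3 = 1.5, t_3 = 2, a_4 = 3.5, b_4 = 2.5, s_4 = 2, a_5 = 5, b_5 = 4, c_5 = 5.5, a_6 = 3.5, b_6 = 4.5, c_6 = 5.5, p_6 = 3, q_6 = 3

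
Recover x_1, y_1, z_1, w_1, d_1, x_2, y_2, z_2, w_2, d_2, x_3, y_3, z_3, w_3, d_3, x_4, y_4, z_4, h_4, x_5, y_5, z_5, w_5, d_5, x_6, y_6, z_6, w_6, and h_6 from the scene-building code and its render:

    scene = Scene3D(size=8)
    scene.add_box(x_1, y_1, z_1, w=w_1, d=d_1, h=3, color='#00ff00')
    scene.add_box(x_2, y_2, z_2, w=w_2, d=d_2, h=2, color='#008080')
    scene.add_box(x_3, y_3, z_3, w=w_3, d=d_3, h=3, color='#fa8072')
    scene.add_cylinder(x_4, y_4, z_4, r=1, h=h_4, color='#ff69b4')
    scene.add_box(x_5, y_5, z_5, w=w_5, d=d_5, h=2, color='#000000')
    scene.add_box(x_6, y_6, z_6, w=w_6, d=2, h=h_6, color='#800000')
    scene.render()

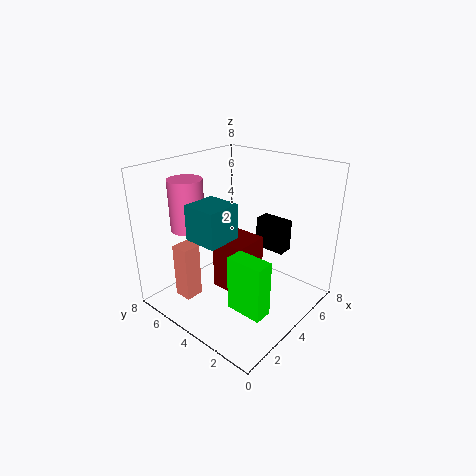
x_1 = 2
y_1 = 1
z_1 = 1
w_1 = 1
d_1 = 2
x_2 = 2
y_2 = 4
z_2 = 4
w_2 = 2
d_2 = 2
x_3 = 1
y_3 = 5
z_3 = 1
w_3 = 1
d_3 = 1
x_4 = 3
y_4 = 7
z_4 = 4
h_4 = 3
x_5 = 7
y_5 = 3
z_5 = 2
w_5 = 1
d_5 = 2
x_6 = 3
y_6 = 3
z_6 = 1
w_6 = 2
h_6 = 3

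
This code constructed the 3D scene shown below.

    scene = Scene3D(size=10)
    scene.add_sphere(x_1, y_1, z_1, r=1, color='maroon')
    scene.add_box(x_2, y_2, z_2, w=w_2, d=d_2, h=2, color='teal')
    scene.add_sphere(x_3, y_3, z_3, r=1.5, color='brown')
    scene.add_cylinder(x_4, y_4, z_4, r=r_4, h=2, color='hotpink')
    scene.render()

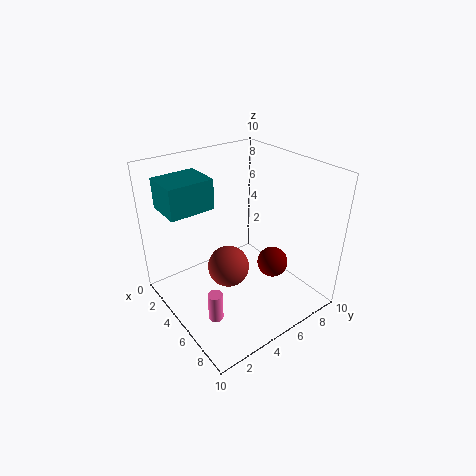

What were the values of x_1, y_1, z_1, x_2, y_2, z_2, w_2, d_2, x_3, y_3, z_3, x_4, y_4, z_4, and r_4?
x_1 = 7.5; y_1 = 6; z_1 = 4; x_2 = 2; y_2 = 0.5; z_2 = 7.5; w_2 = 2.5; d_2 = 3; x_3 = 4.5; y_3 = 4.5; z_3 = 2.5; x_4 = 6.5; y_4 = 2; z_4 = 0.5; r_4 = 0.5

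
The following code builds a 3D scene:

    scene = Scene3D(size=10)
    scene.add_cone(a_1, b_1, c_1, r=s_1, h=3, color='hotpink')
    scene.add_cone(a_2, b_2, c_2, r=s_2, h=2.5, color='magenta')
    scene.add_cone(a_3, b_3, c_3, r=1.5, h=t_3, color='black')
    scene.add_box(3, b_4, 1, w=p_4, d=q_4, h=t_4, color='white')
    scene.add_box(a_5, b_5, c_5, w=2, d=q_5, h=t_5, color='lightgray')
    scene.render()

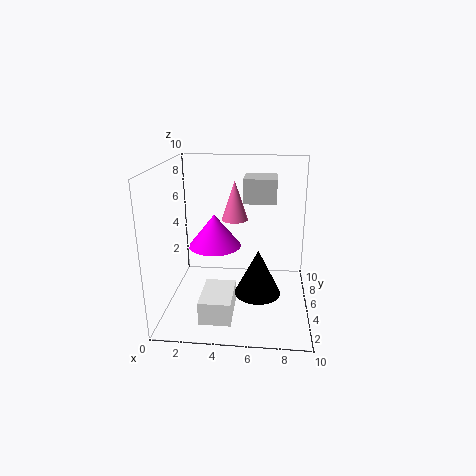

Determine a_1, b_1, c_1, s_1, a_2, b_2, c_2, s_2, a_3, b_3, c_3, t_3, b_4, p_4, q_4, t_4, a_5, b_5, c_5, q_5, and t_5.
a_1 = 4.5, b_1 = 7.5, c_1 = 5.5, s_1 = 1, a_2 = 3, b_2 = 7, c_2 = 3.5, s_2 = 2, a_3 = 6.5, b_3 = 3, c_3 = 2, t_3 = 3, b_4 = 0.5, p_4 = 2, q_4 = 3, t_4 = 1.5, a_5 = 5.5, b_5 = 3, c_5 = 8, q_5 = 2, t_5 = 1.5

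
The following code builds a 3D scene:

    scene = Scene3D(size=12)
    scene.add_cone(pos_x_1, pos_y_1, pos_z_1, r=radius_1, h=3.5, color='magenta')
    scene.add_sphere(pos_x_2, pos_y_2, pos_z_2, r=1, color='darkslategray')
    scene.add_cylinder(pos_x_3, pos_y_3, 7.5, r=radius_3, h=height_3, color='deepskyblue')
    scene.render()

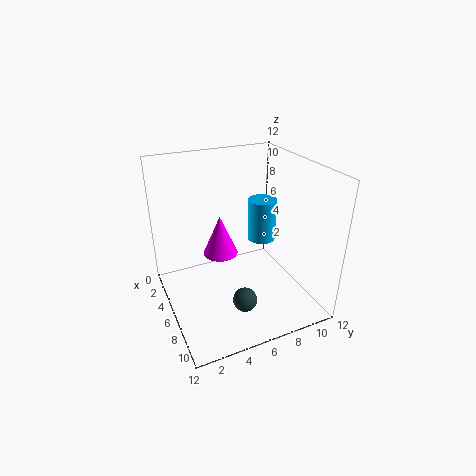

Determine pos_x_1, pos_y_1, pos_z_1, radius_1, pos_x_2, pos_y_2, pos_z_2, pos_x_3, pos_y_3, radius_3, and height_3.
pos_x_1 = 4.5, pos_y_1 = 5, pos_z_1 = 4, radius_1 = 1.5, pos_x_2 = 8.5, pos_y_2 = 5.5, pos_z_2 = 1.5, pos_x_3 = 9, pos_y_3 = 6.5, radius_3 = 1, height_3 = 3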